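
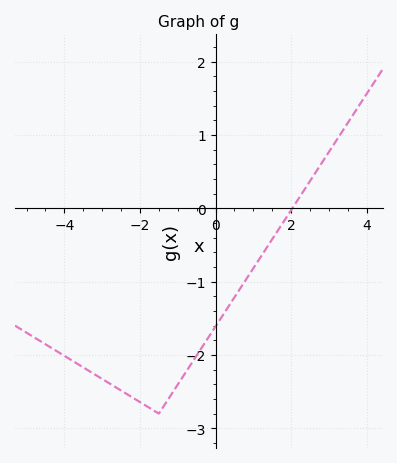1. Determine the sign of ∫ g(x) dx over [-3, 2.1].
negative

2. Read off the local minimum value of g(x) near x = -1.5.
-2.8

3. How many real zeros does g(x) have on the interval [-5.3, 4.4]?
1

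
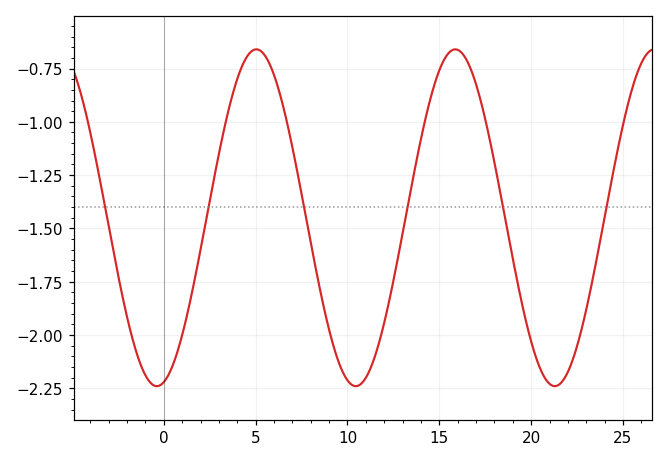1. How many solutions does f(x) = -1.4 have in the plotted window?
6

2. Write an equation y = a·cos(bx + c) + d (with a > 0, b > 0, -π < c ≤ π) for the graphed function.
y = 0.79cos(0.58x - 2.92) - 1.45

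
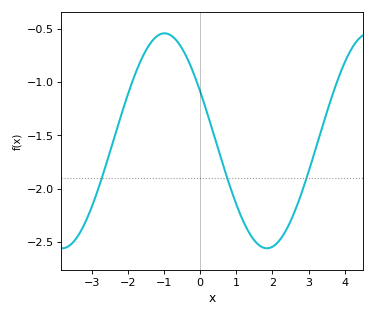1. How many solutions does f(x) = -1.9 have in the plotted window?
3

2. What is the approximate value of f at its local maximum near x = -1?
-0.55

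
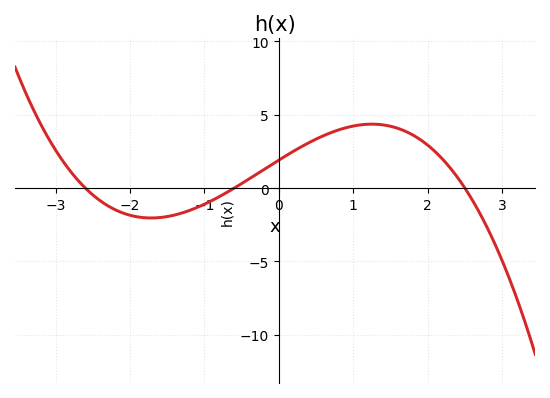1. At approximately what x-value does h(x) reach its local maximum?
1.25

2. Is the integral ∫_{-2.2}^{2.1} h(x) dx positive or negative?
positive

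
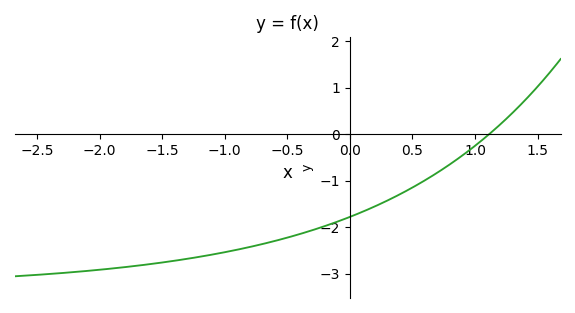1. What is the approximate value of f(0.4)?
-1.29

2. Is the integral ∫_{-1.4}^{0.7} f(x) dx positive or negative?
negative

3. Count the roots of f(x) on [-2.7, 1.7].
1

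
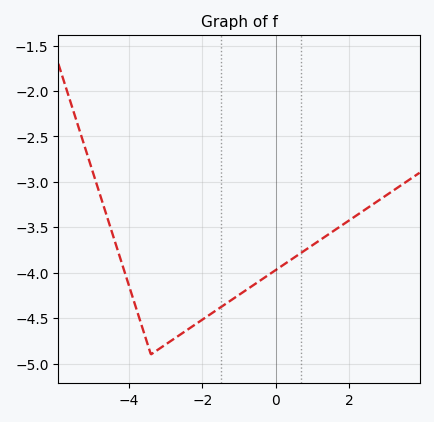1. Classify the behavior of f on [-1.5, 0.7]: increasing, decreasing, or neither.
increasing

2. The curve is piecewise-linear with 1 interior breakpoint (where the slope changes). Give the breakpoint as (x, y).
(-3.4, -4.9)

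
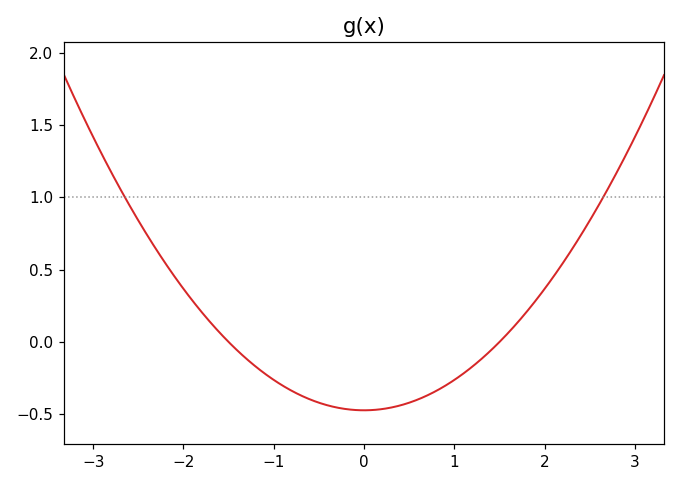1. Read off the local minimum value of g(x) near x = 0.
-0.45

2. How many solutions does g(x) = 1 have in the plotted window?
2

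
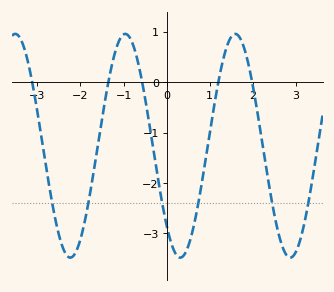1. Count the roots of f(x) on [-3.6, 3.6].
5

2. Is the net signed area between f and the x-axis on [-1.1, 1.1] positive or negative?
negative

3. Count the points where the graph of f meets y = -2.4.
6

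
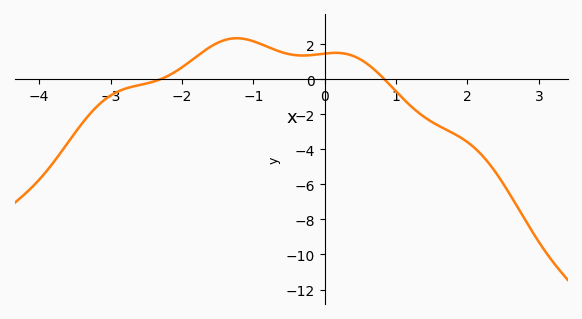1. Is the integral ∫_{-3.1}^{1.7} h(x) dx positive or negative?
positive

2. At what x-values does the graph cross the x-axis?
-2.2, 0.8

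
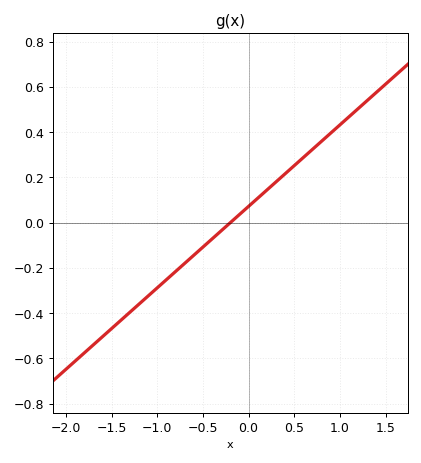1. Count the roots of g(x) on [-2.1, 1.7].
1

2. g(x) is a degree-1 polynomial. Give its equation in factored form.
y = 0.36(x + 0.2)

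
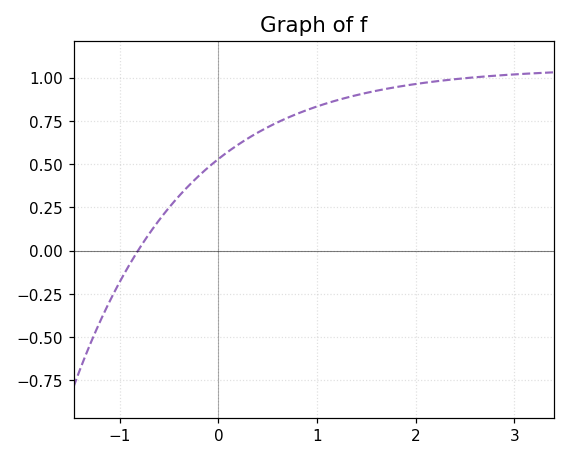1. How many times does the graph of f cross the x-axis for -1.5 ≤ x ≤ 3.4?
1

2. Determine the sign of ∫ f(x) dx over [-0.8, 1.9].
positive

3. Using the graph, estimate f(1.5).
0.9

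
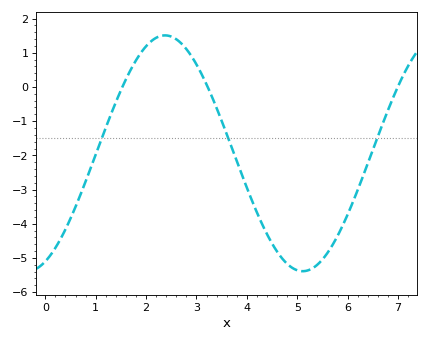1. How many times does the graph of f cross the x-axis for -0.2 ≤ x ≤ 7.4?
3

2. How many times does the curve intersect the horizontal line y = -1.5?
3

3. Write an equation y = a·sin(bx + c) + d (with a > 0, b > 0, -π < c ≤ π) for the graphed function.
y = 3.45sin(1.1x - 1.2) - 1.94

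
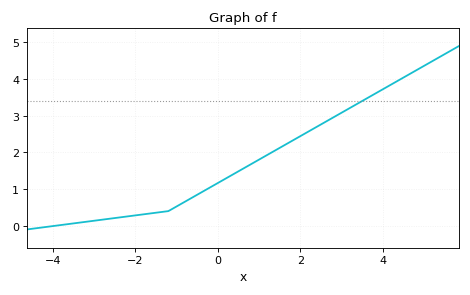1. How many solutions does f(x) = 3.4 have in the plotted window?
1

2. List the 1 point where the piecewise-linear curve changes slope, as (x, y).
(-1.2, 0.4)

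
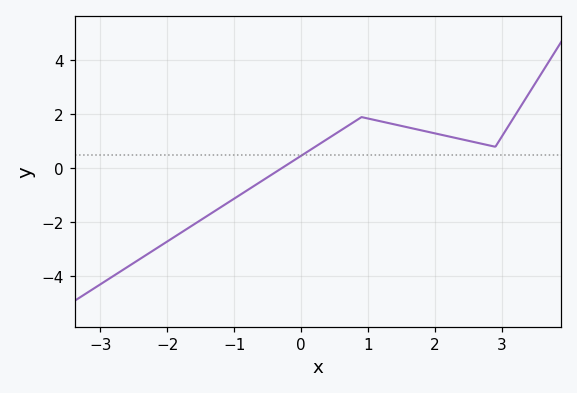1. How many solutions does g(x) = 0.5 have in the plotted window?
1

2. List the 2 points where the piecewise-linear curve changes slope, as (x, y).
(0.9, 1.9); (2.9, 0.8)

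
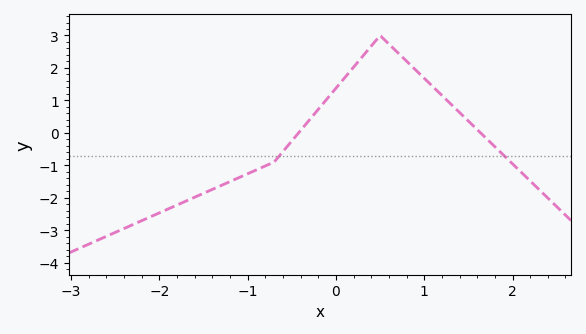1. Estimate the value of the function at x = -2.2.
-2.7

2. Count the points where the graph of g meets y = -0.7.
2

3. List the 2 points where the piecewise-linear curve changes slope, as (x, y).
(-0.7, -0.9); (0.5, 3)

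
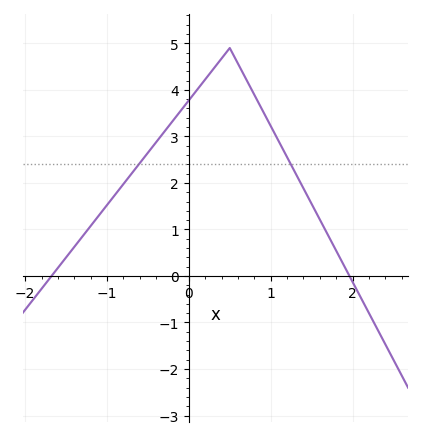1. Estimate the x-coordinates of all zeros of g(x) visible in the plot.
-1.68, 1.96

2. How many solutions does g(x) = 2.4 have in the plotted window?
2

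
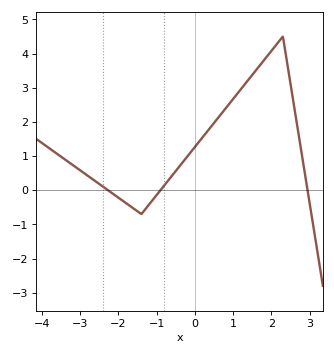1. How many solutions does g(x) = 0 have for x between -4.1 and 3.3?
3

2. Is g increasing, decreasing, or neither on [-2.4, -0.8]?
neither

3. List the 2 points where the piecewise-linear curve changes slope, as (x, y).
(-1.4, -0.7); (2.3, 4.5)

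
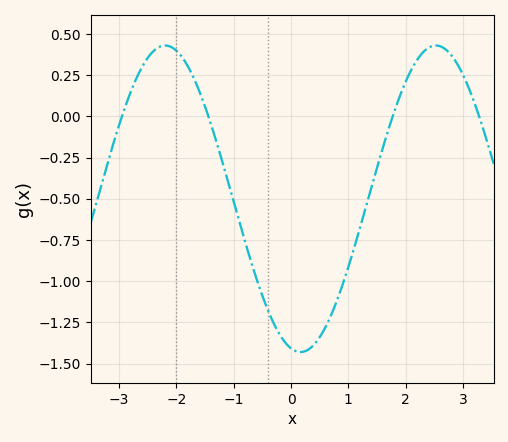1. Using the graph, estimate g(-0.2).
-1.32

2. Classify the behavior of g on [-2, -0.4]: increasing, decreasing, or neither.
decreasing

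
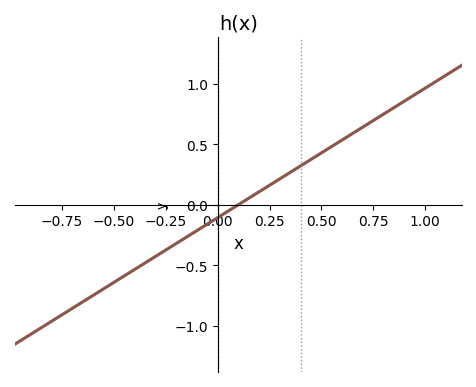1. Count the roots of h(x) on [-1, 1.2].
1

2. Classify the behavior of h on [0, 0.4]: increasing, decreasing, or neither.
increasing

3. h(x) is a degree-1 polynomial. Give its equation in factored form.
y = 1.07(x - 0.1)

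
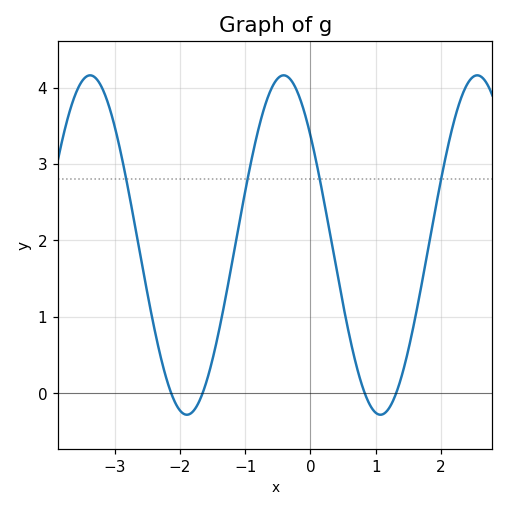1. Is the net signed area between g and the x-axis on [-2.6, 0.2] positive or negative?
positive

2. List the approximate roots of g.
-2.1, -1.7, 0.8, 1.3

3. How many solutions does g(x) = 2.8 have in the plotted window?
4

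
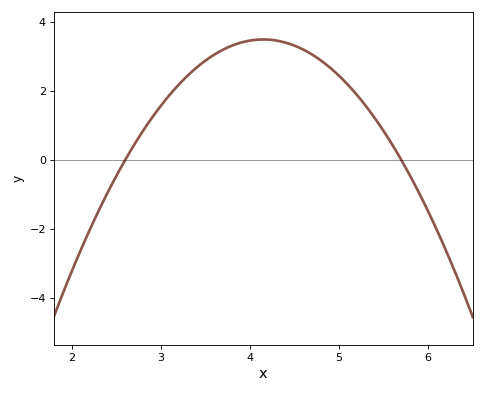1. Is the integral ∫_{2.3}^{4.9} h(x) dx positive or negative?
positive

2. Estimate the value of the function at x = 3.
1.57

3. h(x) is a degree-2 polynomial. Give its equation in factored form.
y = -1.45(x - 2.6)(x - 5.7)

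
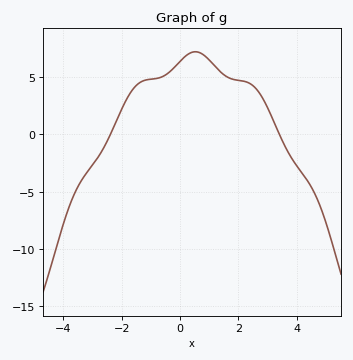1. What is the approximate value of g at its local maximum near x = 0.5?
7.22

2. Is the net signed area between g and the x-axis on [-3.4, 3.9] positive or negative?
positive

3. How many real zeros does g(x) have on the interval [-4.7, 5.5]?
2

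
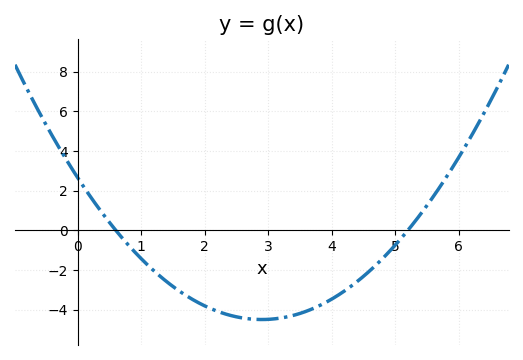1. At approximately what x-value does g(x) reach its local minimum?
3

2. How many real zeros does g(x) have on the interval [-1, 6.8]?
2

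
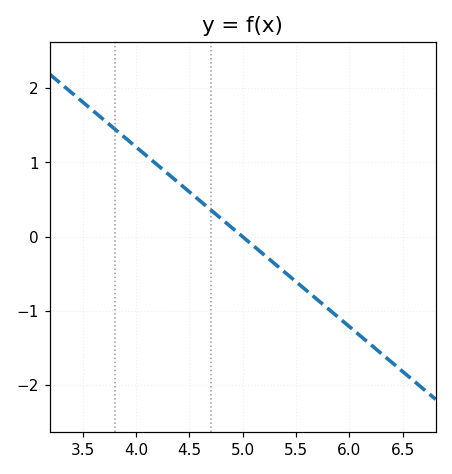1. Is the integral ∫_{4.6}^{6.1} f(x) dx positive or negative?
negative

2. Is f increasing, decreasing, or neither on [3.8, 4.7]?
decreasing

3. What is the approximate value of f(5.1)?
-0.121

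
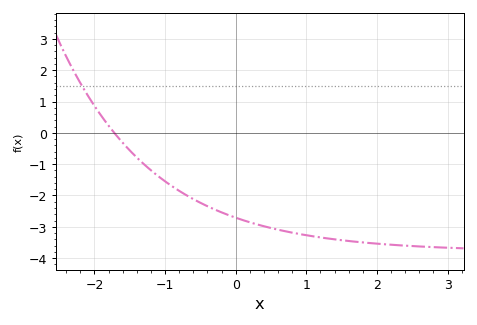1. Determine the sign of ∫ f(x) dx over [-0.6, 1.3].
negative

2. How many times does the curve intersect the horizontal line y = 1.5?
1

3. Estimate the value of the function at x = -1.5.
-0.6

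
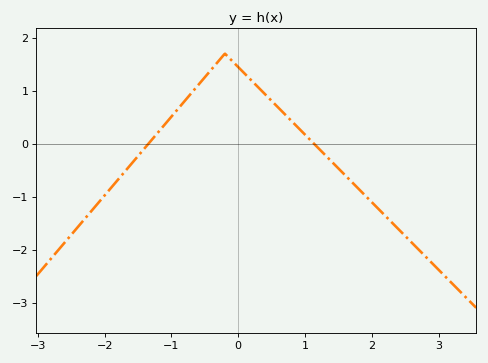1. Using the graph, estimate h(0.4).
0.9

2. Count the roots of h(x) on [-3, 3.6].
2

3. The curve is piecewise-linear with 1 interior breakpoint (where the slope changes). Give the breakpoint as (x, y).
(-0.2, 1.7)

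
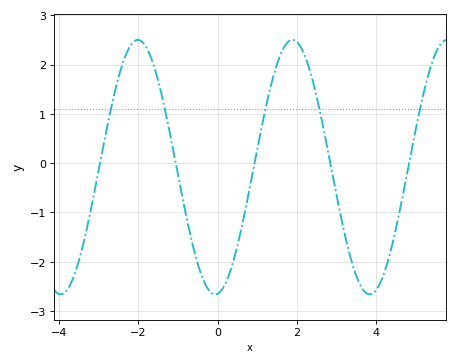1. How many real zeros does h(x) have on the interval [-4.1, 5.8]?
5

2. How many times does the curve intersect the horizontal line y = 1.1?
5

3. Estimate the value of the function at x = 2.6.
1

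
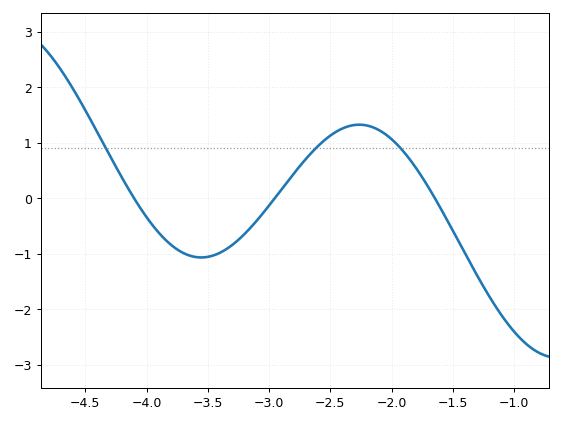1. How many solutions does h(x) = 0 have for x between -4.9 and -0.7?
3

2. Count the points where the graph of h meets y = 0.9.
3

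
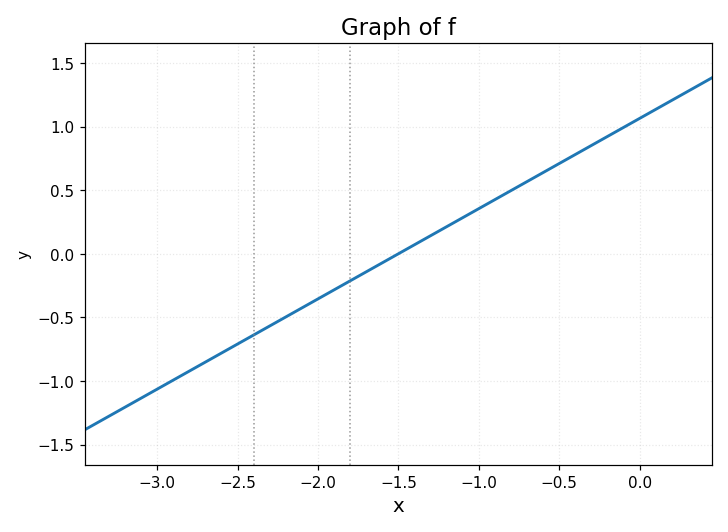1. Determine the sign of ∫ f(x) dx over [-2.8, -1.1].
negative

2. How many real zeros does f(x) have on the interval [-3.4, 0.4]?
1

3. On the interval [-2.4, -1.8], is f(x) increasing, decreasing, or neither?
increasing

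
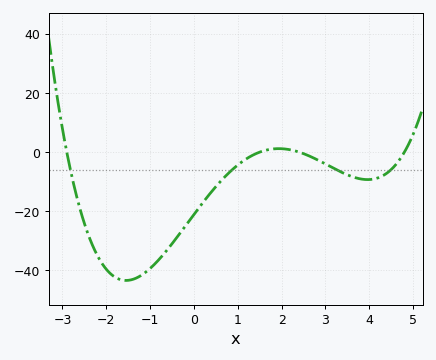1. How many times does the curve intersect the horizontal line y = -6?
4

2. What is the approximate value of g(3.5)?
-7.69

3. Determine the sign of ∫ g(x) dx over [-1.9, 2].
negative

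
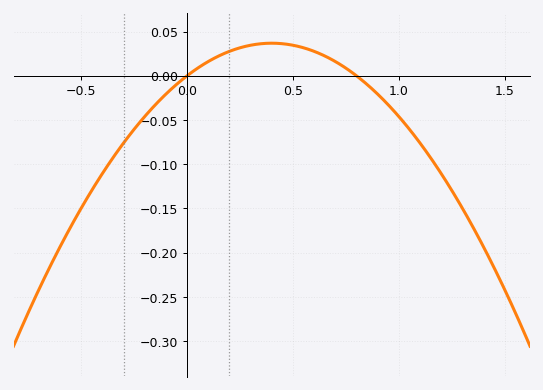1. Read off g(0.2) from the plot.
0.028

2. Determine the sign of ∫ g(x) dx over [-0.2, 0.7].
positive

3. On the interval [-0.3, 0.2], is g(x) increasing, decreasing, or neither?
increasing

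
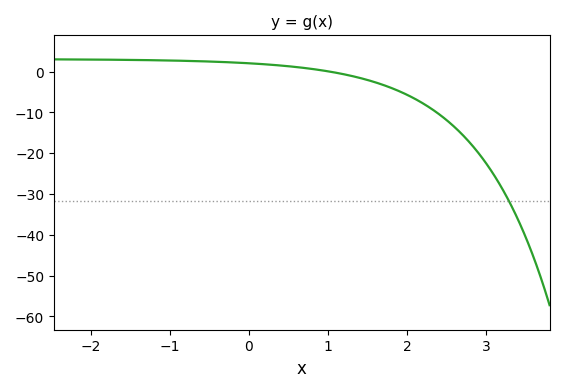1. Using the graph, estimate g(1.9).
-5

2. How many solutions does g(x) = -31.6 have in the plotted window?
1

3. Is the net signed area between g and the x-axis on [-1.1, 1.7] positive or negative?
positive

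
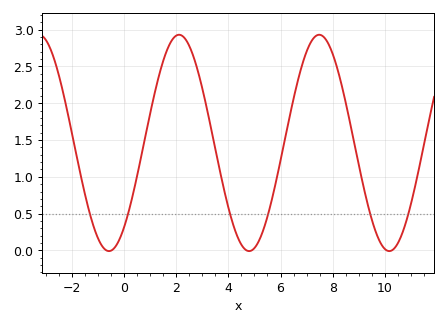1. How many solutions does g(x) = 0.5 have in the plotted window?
6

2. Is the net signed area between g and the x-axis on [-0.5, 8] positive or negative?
positive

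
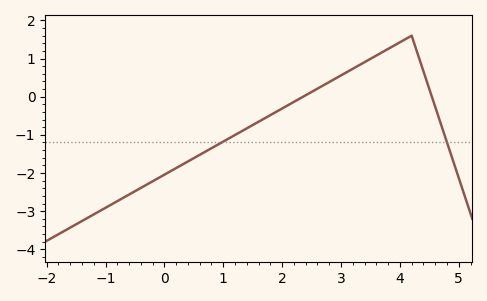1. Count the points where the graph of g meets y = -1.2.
2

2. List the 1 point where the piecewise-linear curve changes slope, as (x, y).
(4.2, 1.6)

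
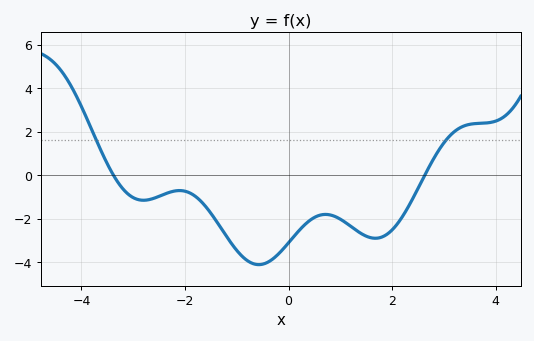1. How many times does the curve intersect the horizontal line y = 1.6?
2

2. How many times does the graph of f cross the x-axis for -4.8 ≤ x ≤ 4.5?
2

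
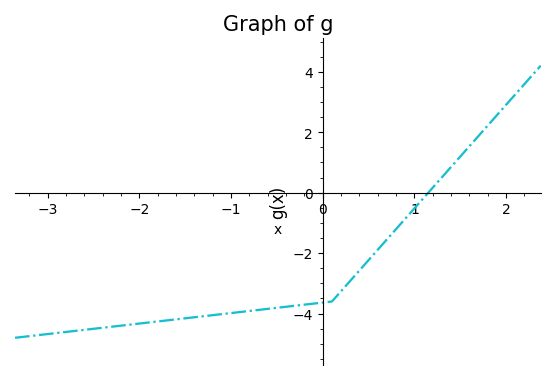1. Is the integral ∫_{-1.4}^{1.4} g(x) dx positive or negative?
negative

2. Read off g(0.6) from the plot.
-1.89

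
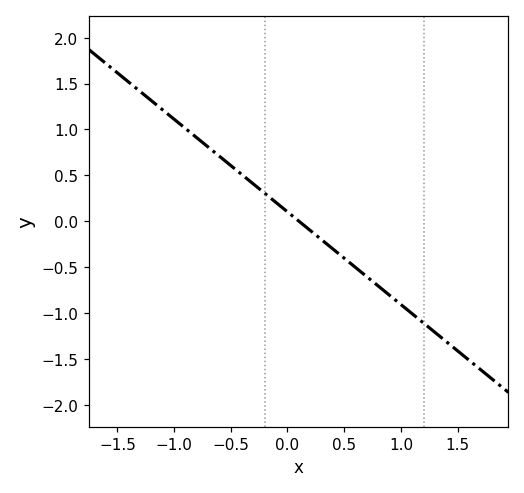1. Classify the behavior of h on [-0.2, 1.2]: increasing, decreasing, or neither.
decreasing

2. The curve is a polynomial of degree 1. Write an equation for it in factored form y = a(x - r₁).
y = -1.01(x - 0.1)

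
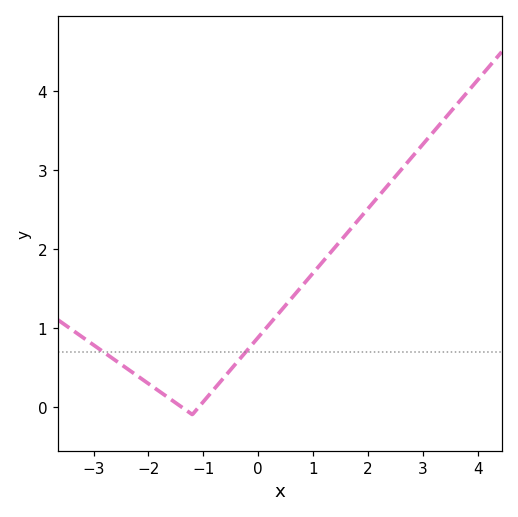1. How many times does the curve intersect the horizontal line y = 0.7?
2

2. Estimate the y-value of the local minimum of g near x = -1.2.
-0.099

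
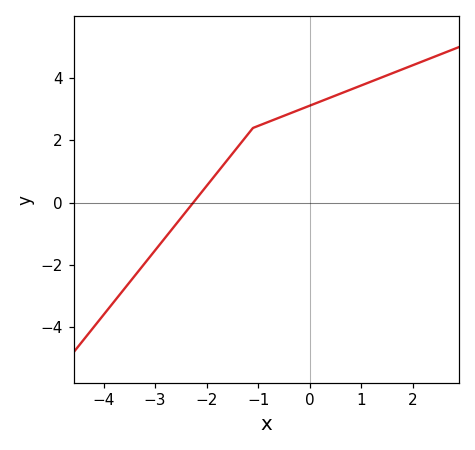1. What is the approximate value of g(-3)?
-1.6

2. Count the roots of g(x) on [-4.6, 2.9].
1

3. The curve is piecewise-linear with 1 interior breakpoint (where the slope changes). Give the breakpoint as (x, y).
(-1.1, 2.4)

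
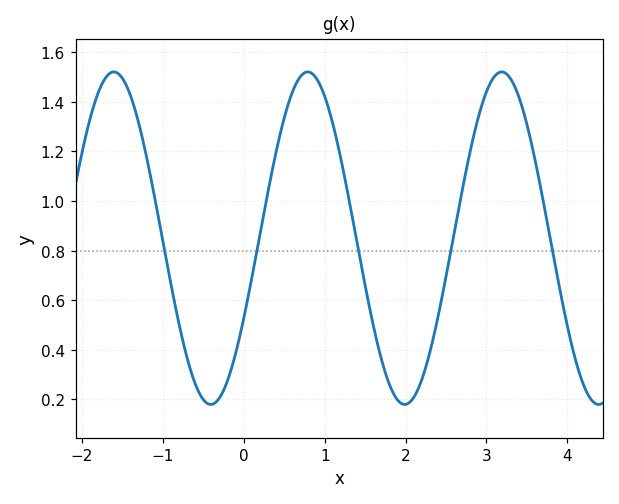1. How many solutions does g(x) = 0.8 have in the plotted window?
5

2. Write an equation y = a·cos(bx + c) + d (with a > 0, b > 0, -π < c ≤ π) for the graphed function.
y = 0.67cos(2.6x - 2.1) + 0.85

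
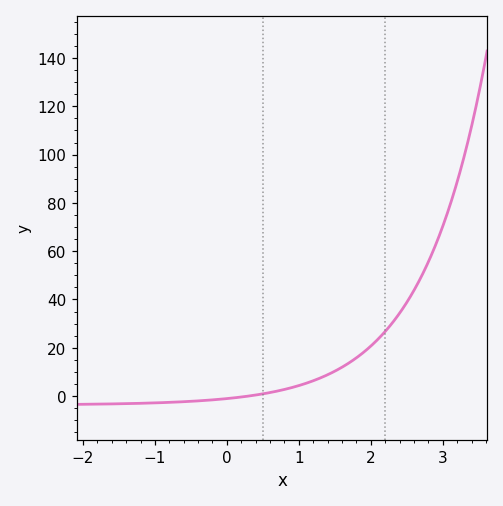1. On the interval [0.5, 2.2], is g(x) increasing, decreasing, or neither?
increasing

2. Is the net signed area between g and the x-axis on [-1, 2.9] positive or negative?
positive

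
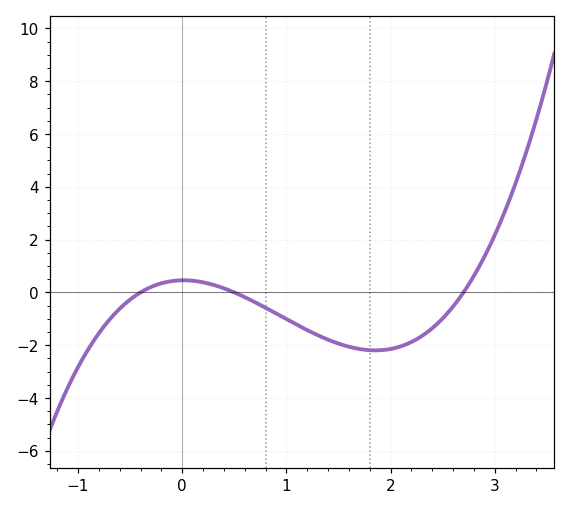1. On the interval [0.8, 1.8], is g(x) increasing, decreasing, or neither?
decreasing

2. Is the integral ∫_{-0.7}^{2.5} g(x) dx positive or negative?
negative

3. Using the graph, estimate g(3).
2.17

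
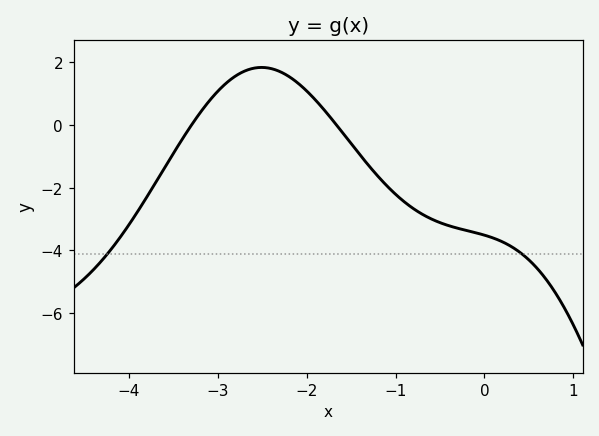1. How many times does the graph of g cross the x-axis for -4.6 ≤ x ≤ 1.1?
2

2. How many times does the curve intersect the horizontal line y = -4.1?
2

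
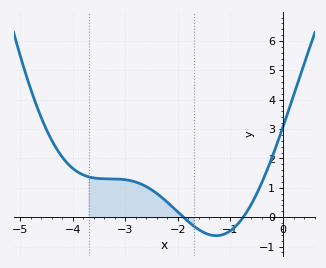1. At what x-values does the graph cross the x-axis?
-1.9, -0.756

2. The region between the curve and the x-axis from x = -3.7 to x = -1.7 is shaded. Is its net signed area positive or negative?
positive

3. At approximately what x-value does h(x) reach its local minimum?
-1.27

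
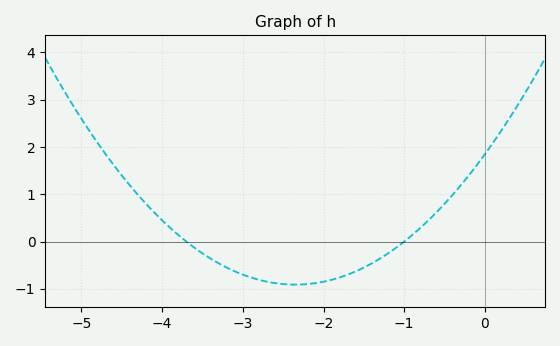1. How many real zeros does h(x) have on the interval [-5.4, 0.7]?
2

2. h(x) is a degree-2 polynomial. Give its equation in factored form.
y = 0.5(x + 3.7)(x + 1)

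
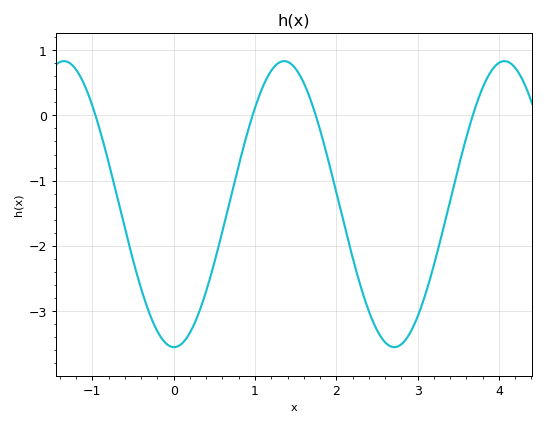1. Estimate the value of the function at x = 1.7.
0.178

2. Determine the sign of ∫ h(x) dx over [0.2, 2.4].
negative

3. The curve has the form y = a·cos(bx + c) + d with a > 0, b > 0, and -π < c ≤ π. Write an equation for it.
y = 2.19cos(2.32x + 3.13) - 1.36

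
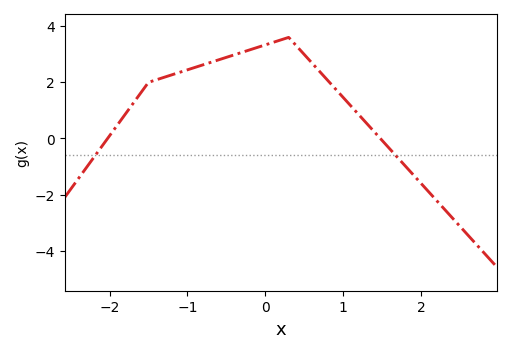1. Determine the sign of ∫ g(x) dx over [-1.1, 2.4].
positive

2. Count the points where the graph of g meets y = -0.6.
2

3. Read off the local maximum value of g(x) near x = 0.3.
3.6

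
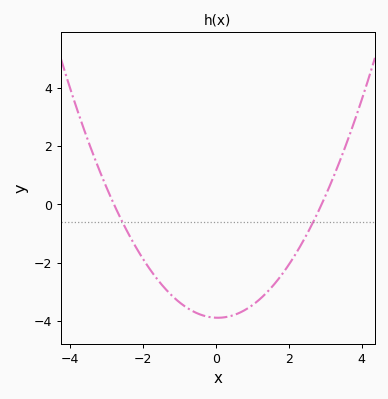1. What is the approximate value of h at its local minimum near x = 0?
-3.8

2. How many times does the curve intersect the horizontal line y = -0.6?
2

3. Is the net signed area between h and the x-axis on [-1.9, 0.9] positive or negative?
negative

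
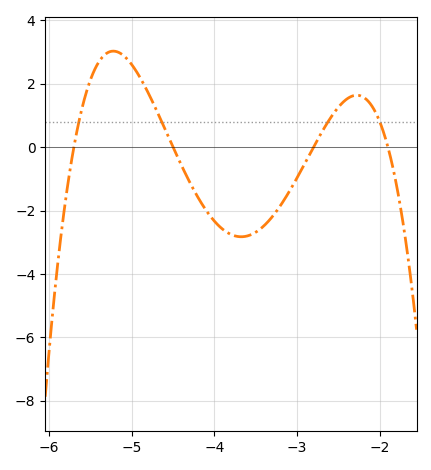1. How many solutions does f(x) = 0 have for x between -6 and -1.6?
4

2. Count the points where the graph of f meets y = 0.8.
4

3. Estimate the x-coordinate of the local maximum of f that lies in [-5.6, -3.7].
-5.22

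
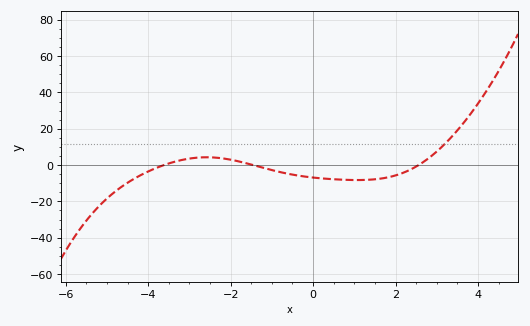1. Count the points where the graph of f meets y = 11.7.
1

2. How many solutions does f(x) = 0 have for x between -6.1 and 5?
3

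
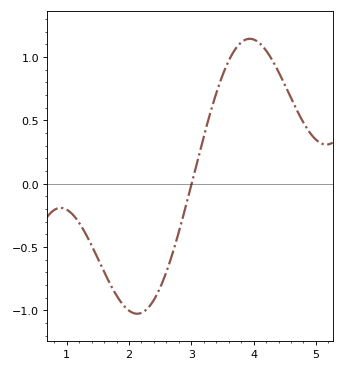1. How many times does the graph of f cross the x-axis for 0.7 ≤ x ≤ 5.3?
1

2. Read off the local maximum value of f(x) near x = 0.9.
-0.2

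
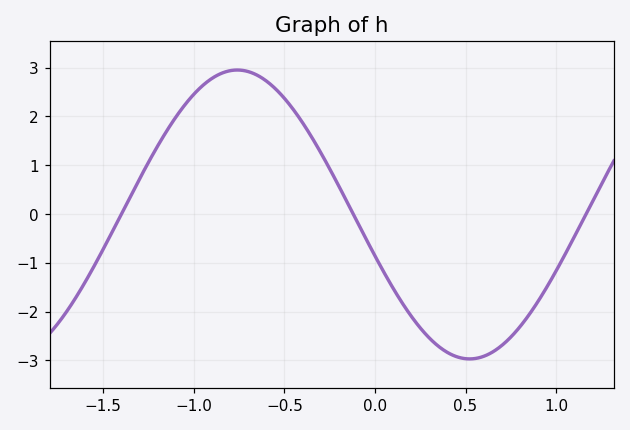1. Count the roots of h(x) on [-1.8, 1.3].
3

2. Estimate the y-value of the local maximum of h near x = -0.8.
2.95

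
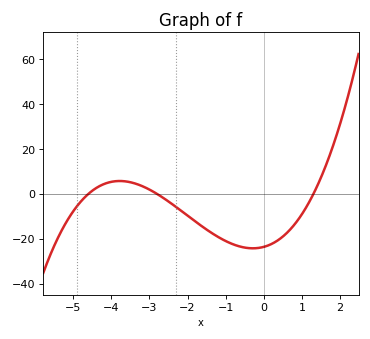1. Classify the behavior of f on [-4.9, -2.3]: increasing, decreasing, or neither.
neither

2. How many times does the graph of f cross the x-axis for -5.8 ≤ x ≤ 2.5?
3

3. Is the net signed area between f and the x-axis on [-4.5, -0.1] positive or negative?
negative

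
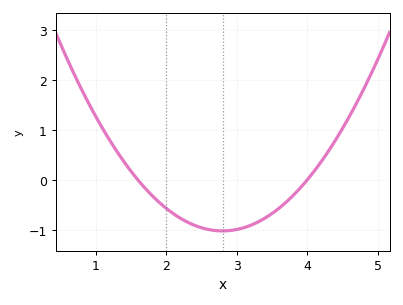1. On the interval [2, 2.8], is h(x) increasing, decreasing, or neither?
decreasing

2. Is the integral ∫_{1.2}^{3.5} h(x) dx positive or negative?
negative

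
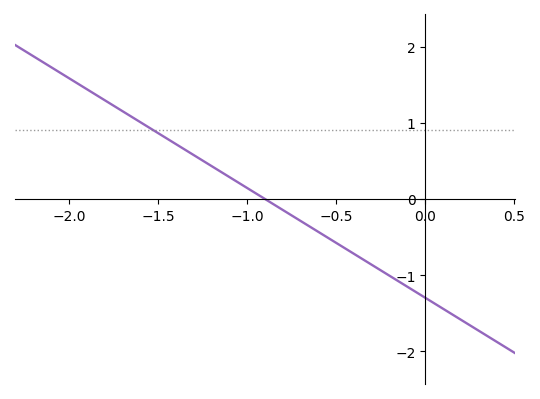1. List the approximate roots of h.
-0.9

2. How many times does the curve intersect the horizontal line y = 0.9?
1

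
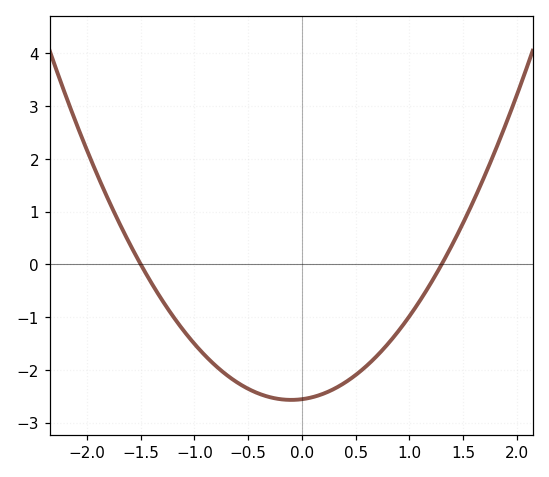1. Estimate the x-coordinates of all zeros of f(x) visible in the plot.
-1.5, 1.3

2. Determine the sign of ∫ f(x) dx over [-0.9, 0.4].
negative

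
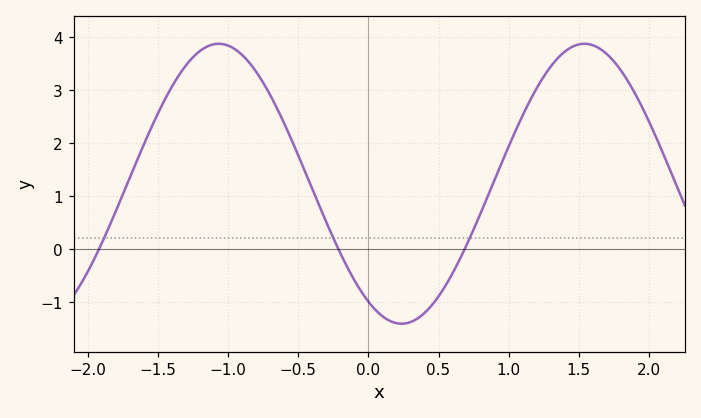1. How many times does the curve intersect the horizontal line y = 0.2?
3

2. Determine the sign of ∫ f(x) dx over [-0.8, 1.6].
positive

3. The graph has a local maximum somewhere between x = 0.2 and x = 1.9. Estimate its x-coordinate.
1.54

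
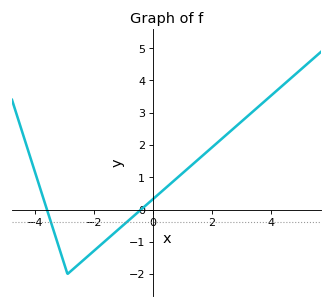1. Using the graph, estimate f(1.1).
1.2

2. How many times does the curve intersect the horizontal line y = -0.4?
2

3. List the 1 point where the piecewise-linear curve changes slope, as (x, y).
(-2.9, -2)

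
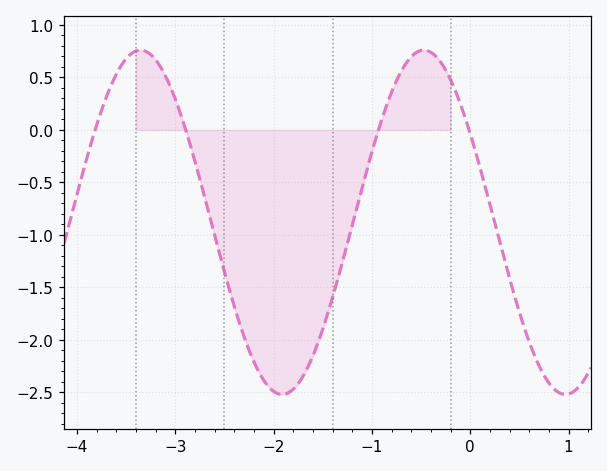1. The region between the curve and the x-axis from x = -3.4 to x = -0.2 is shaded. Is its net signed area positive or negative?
negative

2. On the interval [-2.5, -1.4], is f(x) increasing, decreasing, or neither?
neither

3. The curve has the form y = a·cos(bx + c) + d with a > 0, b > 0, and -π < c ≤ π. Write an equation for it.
y = 1.64cos(2.2x + 1) - 0.88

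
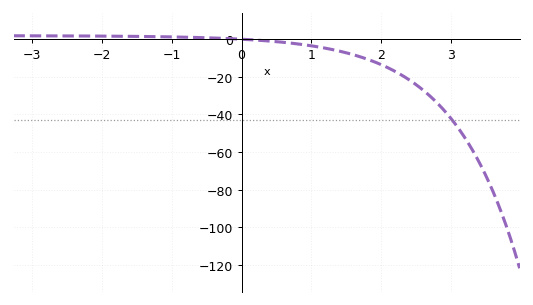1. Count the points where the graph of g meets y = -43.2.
1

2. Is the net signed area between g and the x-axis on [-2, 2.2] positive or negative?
negative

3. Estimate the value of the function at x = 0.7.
-2.02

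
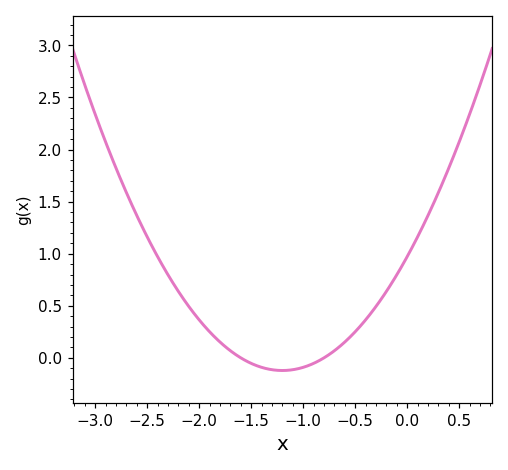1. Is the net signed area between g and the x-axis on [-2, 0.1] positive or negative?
positive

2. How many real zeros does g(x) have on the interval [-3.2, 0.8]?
2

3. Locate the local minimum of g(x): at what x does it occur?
-1.2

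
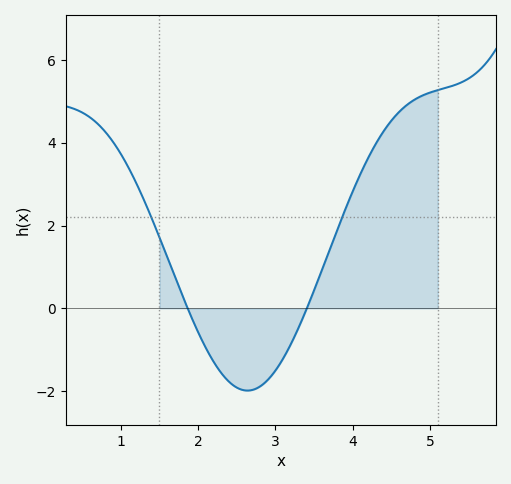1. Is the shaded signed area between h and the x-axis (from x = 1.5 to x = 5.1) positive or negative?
positive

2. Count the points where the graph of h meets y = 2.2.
2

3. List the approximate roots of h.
1.9, 3.4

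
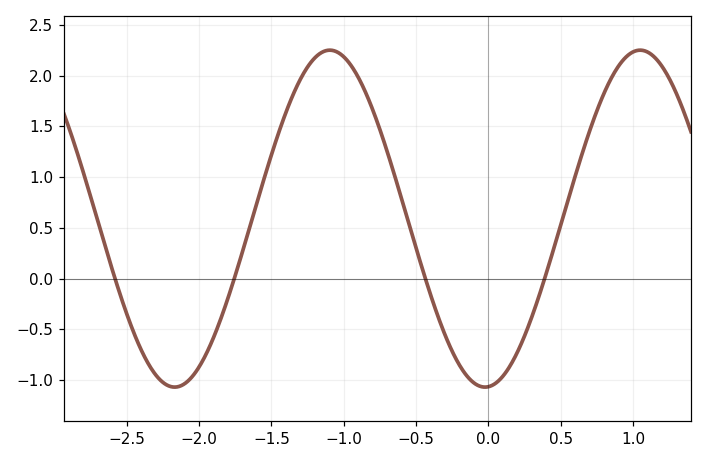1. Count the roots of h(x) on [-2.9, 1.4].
4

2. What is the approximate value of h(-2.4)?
-0.701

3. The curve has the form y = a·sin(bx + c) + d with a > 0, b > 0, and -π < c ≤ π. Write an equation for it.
y = 1.66sin(2.93x - 1.5) + 0.59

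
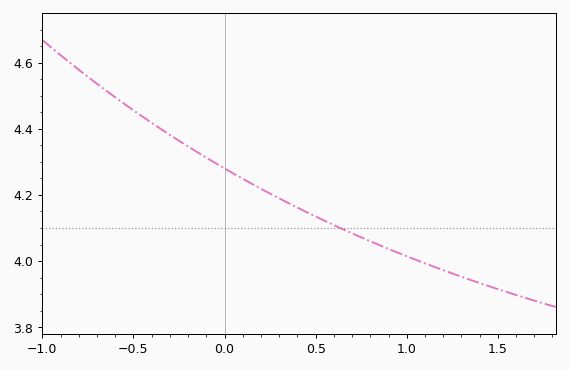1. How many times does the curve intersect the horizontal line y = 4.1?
1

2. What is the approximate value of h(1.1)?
4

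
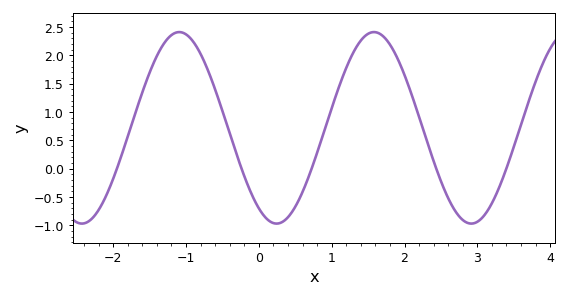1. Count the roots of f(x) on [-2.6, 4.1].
5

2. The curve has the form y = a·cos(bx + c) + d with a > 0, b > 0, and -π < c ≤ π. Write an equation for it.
y = 1.69cos(2.35x + 2.57) + 0.72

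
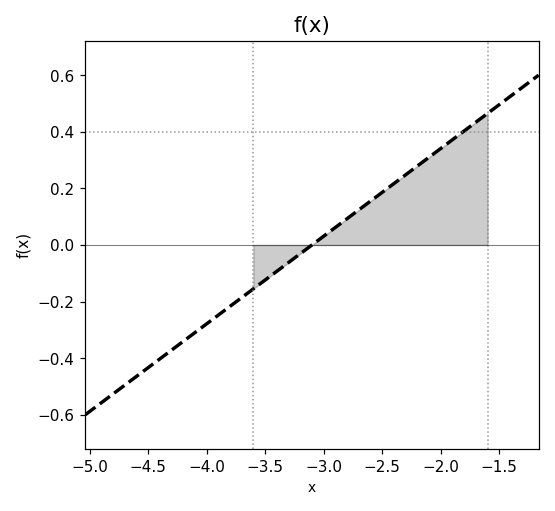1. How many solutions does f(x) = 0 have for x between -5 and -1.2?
1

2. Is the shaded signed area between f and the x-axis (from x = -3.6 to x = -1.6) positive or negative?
positive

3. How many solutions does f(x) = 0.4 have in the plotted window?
1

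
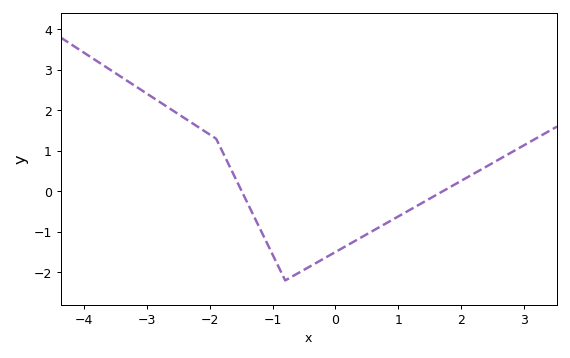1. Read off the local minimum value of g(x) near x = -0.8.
-2.2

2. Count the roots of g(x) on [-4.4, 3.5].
2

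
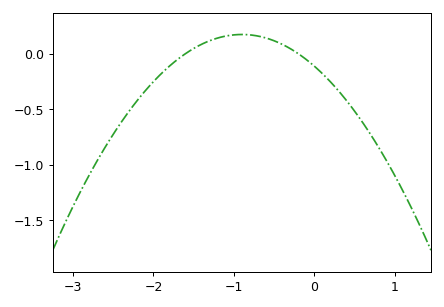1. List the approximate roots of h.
-1.6, -0.2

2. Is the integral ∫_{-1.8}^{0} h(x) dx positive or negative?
positive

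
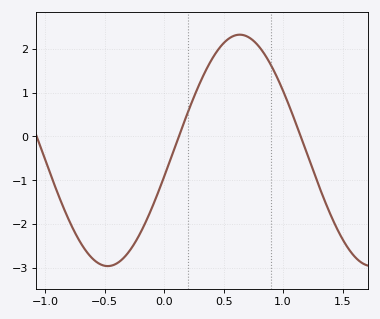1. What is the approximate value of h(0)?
-0.9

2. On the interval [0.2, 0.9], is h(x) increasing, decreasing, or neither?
neither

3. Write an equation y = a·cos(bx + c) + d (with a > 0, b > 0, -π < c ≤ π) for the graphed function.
y = 2.64cos(2.8x - 1.8) - 0.32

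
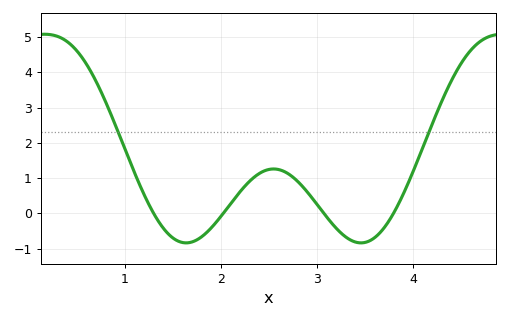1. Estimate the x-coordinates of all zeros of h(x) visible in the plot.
1.3, 2.03, 3.07, 3.8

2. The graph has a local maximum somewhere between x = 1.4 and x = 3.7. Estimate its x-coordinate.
2.55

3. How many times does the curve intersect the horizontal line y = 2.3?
2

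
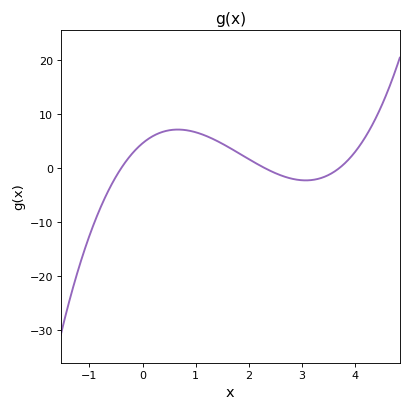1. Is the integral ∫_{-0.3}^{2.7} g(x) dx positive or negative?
positive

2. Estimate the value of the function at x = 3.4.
-1.69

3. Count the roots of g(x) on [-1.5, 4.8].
3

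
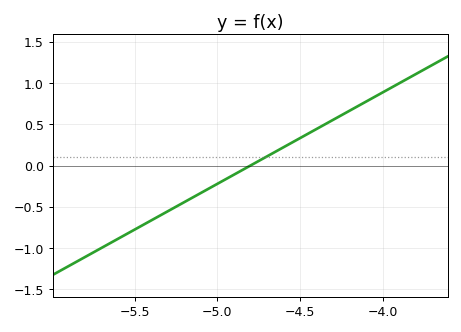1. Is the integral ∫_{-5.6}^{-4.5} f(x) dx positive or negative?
negative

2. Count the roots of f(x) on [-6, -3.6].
1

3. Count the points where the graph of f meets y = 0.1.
1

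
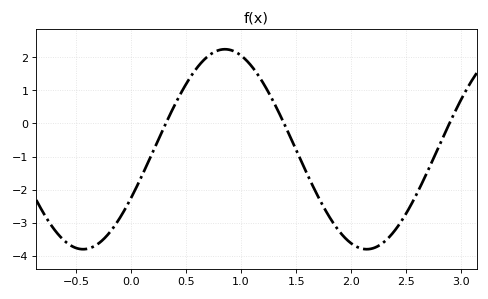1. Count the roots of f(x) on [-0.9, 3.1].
3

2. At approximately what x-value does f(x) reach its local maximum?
0.9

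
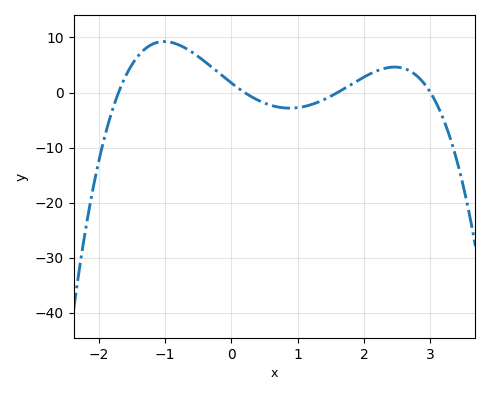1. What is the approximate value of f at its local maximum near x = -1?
9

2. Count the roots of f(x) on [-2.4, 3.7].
4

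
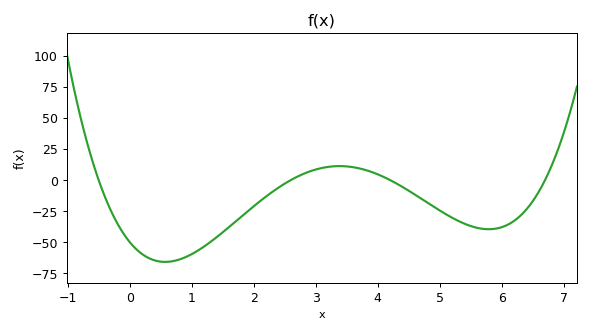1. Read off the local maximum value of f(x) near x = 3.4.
12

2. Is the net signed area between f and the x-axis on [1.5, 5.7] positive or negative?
negative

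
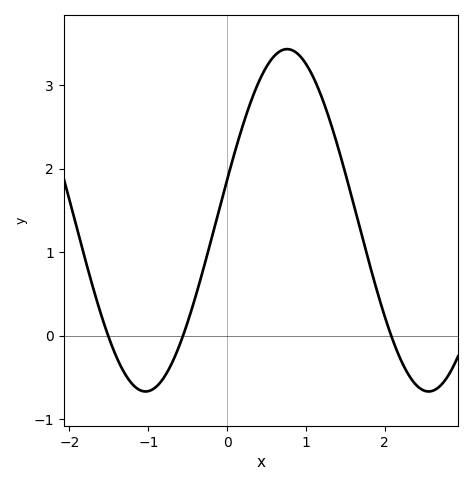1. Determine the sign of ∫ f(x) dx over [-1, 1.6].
positive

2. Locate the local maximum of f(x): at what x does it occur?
0.761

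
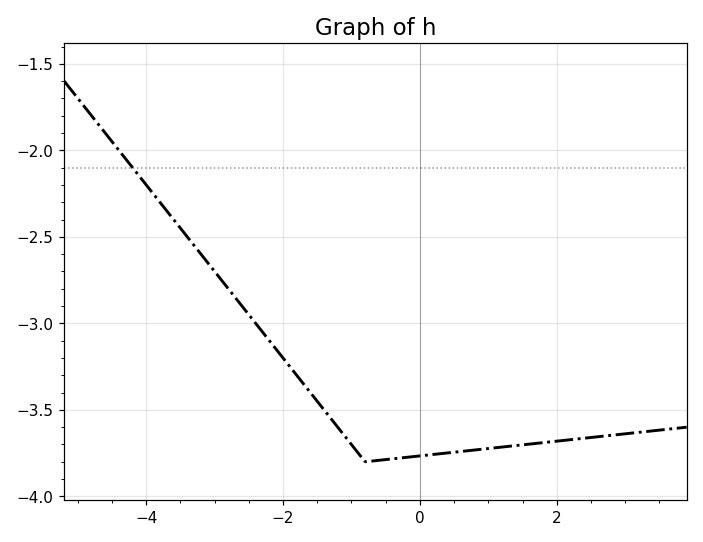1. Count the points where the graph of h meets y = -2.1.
1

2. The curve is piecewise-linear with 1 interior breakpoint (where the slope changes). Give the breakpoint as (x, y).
(-0.8, -3.8)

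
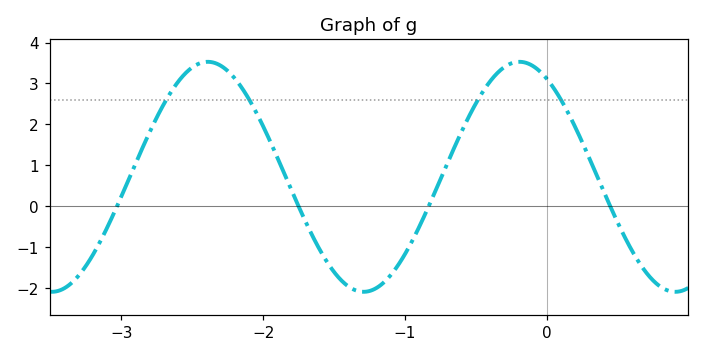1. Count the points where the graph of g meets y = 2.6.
4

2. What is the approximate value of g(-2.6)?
3.04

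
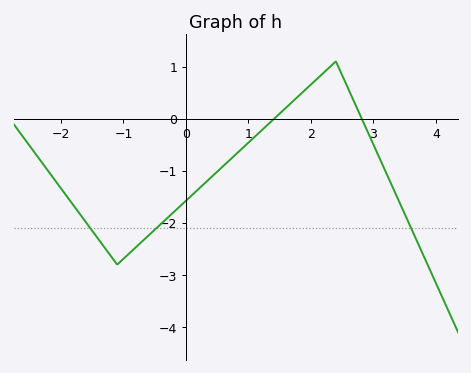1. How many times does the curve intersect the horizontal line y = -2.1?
3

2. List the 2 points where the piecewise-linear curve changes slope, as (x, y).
(-1.1, -2.8); (2.4, 1.1)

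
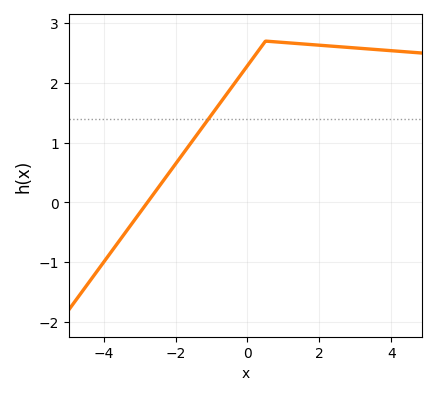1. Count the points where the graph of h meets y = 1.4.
1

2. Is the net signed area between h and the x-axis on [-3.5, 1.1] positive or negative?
positive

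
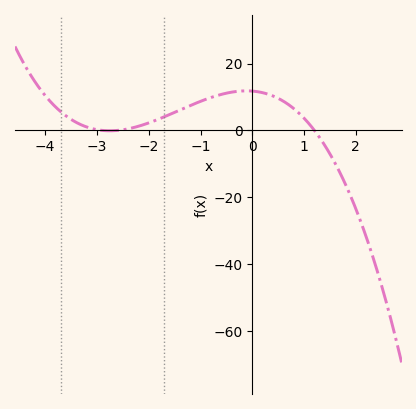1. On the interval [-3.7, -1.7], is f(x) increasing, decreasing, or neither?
neither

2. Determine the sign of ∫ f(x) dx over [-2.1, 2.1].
positive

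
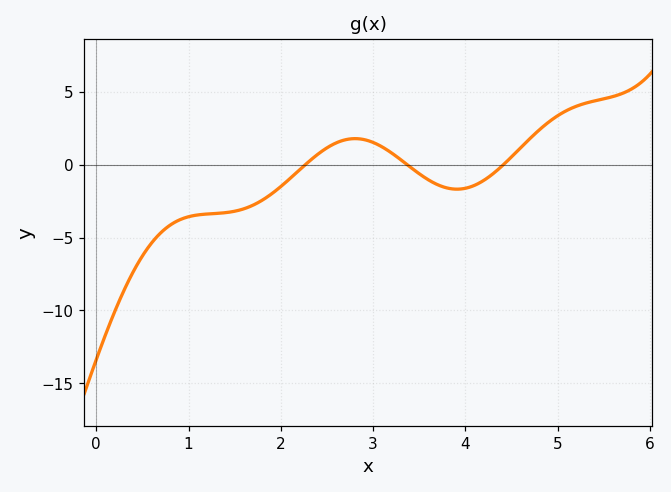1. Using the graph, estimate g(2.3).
0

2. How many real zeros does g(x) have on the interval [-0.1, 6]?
3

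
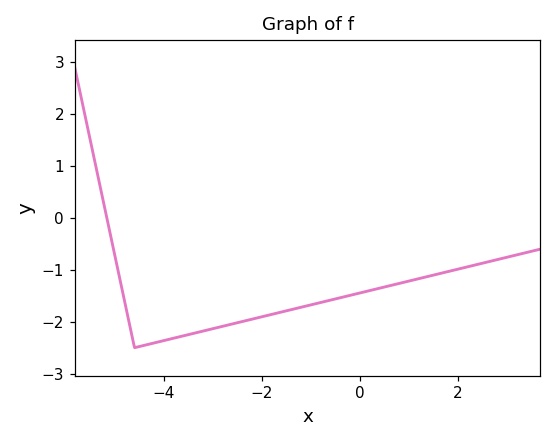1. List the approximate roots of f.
-5.16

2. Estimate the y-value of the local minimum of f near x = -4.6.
-2.5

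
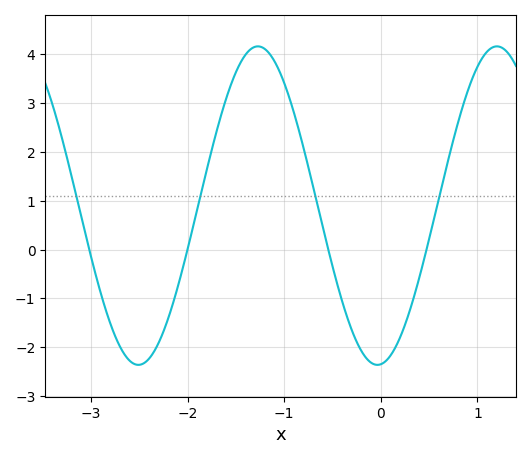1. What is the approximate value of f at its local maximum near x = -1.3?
4.2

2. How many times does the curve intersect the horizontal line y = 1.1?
4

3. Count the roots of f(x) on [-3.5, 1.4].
4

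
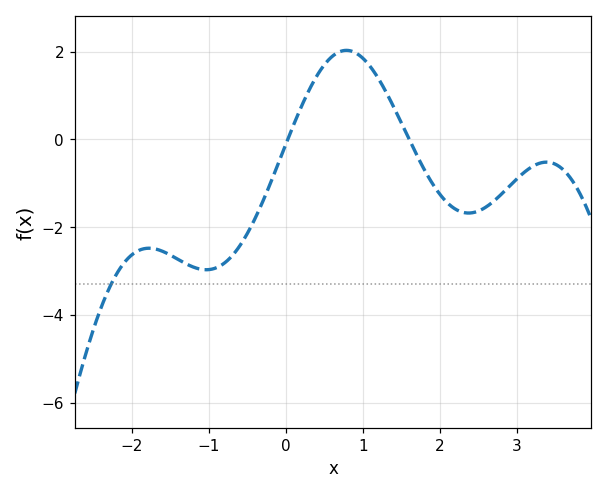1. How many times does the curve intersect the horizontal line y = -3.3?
1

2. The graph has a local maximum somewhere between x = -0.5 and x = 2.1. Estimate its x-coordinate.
0.783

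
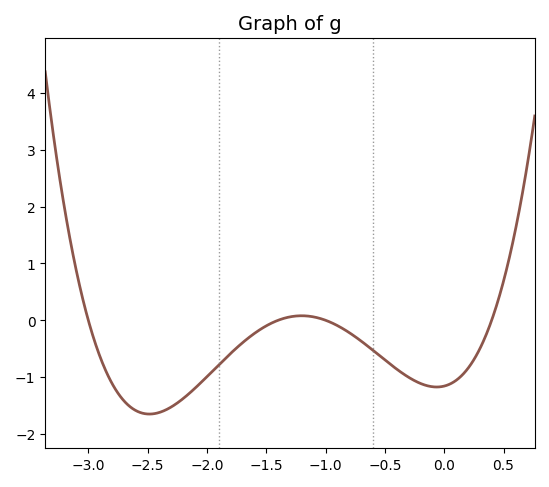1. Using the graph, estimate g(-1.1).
0.059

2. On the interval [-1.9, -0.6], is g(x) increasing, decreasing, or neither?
neither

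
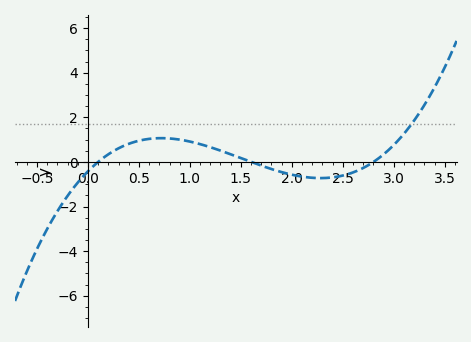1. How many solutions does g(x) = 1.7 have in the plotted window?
1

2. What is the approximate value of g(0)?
-0.421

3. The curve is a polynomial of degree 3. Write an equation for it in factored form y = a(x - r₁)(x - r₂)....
y = 0.94(x - 0.1)(x - 1.6)(x - 2.8)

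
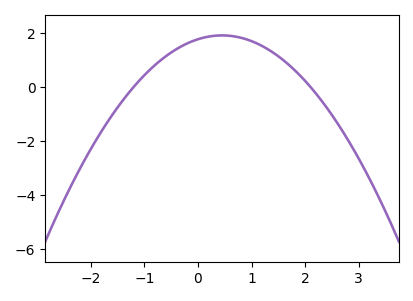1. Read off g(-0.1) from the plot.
1.69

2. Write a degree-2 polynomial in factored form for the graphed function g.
y = -0.7(x + 1.2)(x - 2.1)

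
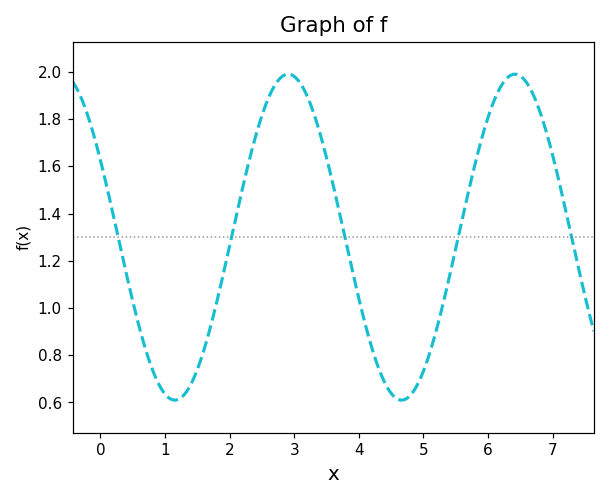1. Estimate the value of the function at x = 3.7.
1.4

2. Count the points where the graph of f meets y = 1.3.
5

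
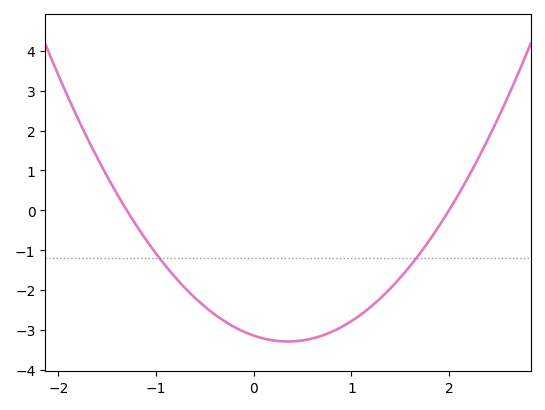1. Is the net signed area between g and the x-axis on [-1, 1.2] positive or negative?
negative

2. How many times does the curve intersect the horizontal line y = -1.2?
2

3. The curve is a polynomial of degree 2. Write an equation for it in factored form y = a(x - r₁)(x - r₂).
y = 1.21(x + 1.3)(x - 2)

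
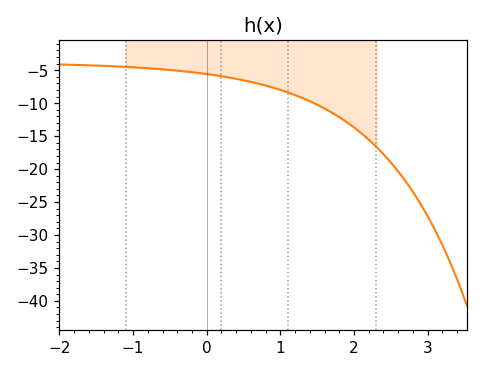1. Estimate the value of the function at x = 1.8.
-12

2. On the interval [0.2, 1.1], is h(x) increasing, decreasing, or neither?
decreasing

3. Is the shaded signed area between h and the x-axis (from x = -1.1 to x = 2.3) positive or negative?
negative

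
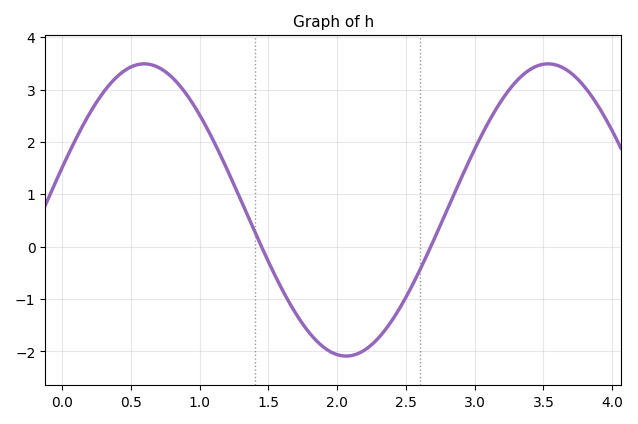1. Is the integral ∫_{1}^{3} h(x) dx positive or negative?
negative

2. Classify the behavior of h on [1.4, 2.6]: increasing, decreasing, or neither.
neither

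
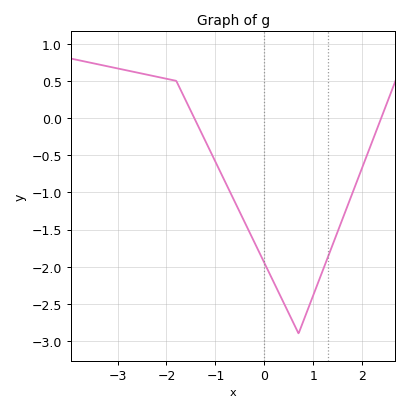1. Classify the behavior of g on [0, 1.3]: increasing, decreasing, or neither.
neither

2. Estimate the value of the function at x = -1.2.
-0.316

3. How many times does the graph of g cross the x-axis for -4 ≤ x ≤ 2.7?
2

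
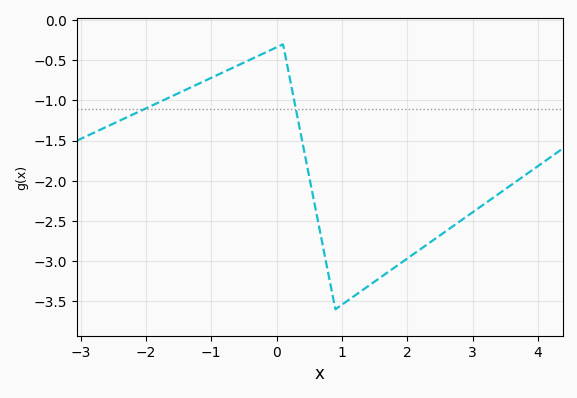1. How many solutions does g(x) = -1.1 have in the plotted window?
2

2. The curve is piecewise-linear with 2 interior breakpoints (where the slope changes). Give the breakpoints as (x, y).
(0.1, -0.3); (0.9, -3.6)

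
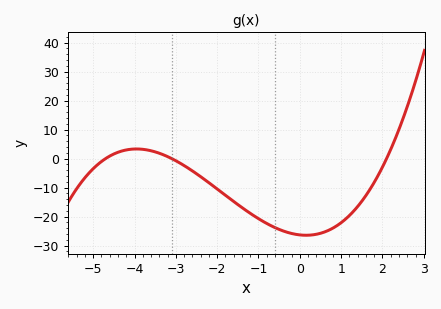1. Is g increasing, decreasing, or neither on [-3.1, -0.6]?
decreasing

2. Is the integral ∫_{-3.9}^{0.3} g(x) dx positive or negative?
negative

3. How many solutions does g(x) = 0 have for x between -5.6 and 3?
3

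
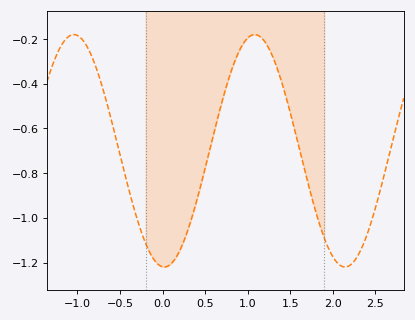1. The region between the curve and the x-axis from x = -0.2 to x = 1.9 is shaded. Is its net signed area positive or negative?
negative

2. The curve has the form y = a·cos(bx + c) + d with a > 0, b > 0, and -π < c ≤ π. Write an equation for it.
y = 0.52cos(3x + 3.1) - 0.7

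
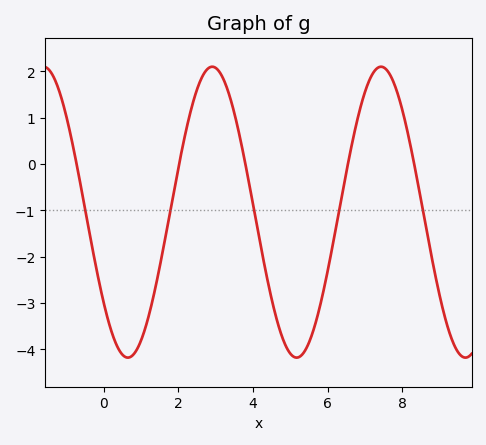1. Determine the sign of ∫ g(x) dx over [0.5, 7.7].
negative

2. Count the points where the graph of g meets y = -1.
5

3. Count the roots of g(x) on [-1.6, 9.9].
5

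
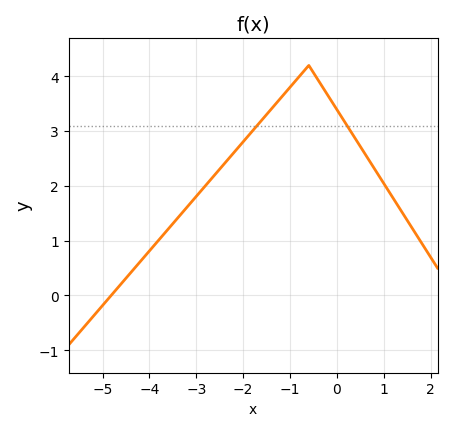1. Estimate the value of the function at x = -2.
2.8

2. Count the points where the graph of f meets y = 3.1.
2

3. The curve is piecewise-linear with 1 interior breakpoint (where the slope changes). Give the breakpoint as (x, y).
(-0.6, 4.2)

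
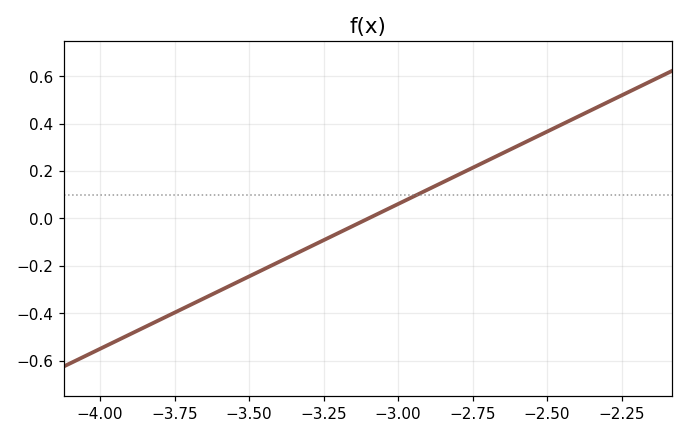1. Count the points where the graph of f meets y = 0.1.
1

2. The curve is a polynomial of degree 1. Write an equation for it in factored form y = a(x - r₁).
y = 0.61(x + 3.1)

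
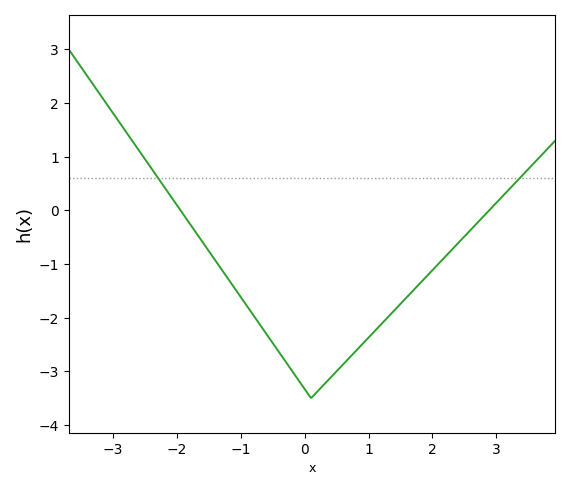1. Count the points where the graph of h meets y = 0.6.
2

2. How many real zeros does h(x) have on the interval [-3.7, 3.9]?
2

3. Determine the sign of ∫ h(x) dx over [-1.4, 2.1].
negative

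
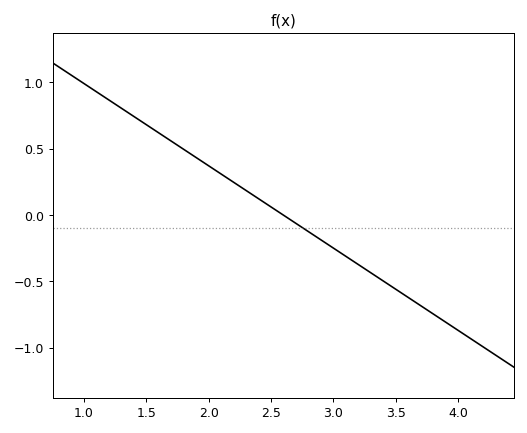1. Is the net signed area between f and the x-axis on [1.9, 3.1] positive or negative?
positive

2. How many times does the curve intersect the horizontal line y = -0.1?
1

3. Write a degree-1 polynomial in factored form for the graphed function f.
y = -0.62(x - 2.6)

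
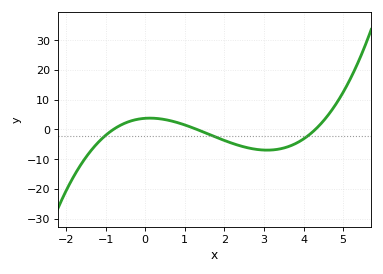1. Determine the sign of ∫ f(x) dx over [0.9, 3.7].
negative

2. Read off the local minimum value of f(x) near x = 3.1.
-6.99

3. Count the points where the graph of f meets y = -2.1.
3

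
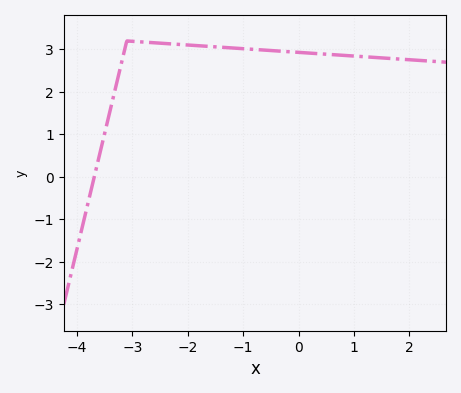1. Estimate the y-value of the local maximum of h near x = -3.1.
3.2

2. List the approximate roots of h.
-3.7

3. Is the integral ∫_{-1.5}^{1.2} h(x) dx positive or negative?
positive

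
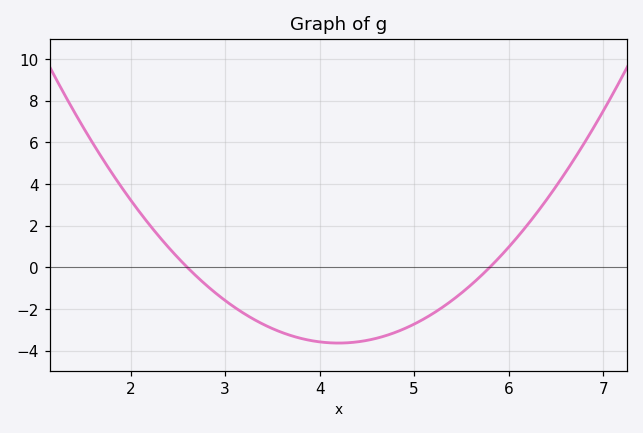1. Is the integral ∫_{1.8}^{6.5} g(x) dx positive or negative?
negative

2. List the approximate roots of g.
2.6, 5.8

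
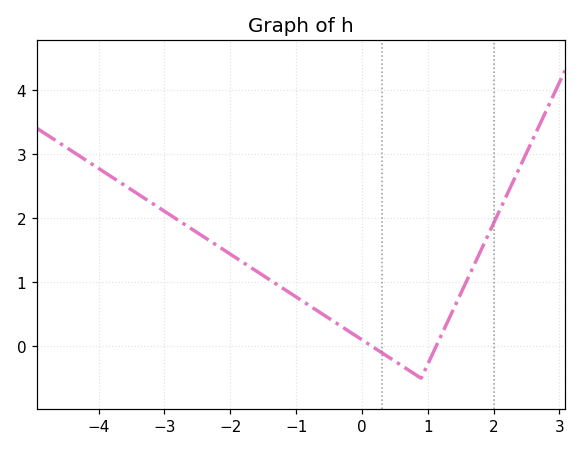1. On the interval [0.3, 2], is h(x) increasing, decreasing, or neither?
neither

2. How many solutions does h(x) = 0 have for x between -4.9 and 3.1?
2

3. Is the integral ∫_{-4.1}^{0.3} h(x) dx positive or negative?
positive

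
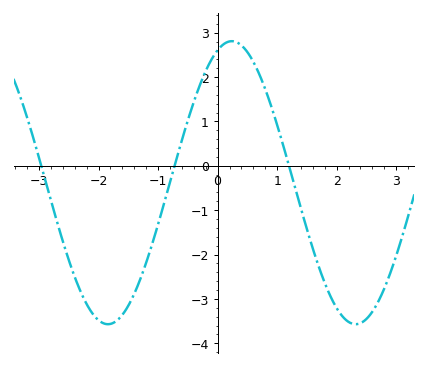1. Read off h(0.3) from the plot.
2.8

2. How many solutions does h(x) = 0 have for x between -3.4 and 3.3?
3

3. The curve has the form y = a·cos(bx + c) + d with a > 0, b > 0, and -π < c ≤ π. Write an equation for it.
y = 3.19cos(1.51x - 0.36) - 0.38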